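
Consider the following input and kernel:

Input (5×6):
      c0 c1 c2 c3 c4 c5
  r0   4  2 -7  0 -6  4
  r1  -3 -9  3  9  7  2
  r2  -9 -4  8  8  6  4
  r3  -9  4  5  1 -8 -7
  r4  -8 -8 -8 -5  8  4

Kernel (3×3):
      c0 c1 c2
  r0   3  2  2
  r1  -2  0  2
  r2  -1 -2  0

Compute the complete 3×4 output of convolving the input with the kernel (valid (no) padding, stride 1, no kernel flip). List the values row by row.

Output[0,0]: The receptive field on the input at this output position is [4 2 -7 / -3 -9 3 / -9 -4 8]. Elementwise product with the kernel and sum: 4·3 + 2·2 + -7·2 + -3·-2 + 3·2 + -9·-1 + -4·-2.

31 16 -49 -38
14 7 30 52
33 38 44 17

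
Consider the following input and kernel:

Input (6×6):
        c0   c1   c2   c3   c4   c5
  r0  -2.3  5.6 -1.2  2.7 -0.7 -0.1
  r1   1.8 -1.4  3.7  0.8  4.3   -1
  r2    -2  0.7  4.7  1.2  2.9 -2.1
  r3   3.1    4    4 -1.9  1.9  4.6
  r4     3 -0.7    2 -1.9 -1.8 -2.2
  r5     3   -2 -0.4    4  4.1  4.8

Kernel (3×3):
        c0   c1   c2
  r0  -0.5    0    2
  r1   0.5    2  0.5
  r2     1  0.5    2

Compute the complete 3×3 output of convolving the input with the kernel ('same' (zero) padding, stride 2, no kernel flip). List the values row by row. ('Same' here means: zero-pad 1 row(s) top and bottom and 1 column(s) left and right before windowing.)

Output[0,0]: The receptive field on the zero-padded input at this output position is [0 0 0 / 0 -2.3 5.6 / 0 1.8 -1.4]. Elementwise product with the kernel and sum: 0·-0.5 + 0·2 + 0·0.5 + -2.3·2 + 5.6·0.5 + 0·1 + 1.8·0.5 + -1.4·2.
Output[0,1]: The receptive field on the zero-padded input at this output position is [0 0 0 / 5.6 -1.2 2.7 / -1.4 3.7 0.8]. Elementwise product with the kernel and sum: 0·-0.5 + 0·2 + 5.6·0.5 + -1.2·2 + 2.7·0.5 + -1.4·1 + 3.7·0.5 + 0.8·2.

-3.7 3.8 0.85
3.1 14.85 11.2
11.15 2.7 20.15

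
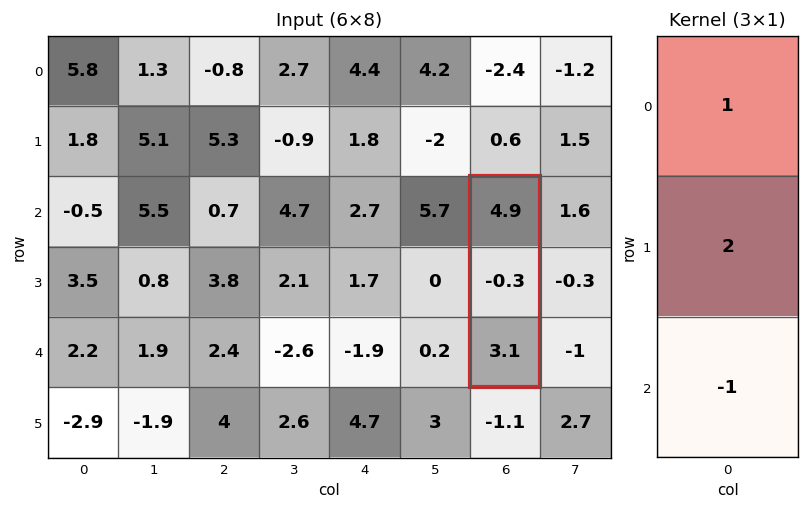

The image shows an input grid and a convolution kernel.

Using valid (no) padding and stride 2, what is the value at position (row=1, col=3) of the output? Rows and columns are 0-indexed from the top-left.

1.2

The receptive field on the input at this output position is [4.9 / -0.3 / 3.1]. Elementwise product with the kernel and sum: 4.9·1 + -0.3·2 + 3.1·-1.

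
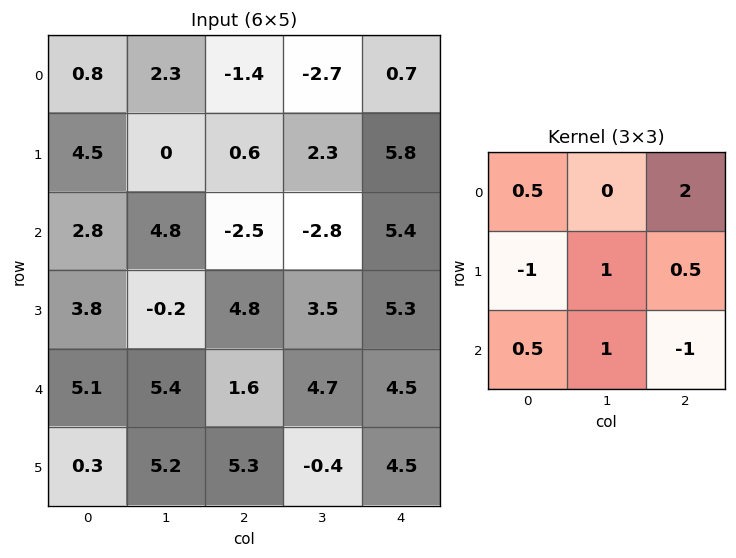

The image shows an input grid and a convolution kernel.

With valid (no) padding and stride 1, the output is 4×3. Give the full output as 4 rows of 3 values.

Output[0,0]: The receptive field on the input at this output position is [0.8 2.3 -1.4 / 4.5 0 0.6 / 2.8 4.8 -2.5]. Elementwise product with the kernel and sum: 0.8·0.5 + -1.4·2 + 4.5·-1 + 0·1 + 0.6·0.5 + 2.8·0.5 + 4.8·1 + -2.5·-1.

2.1 0.2 -4.15
1.1 -2.9 14.9
1.15 3.15 11.9
12.65 13.75 16.1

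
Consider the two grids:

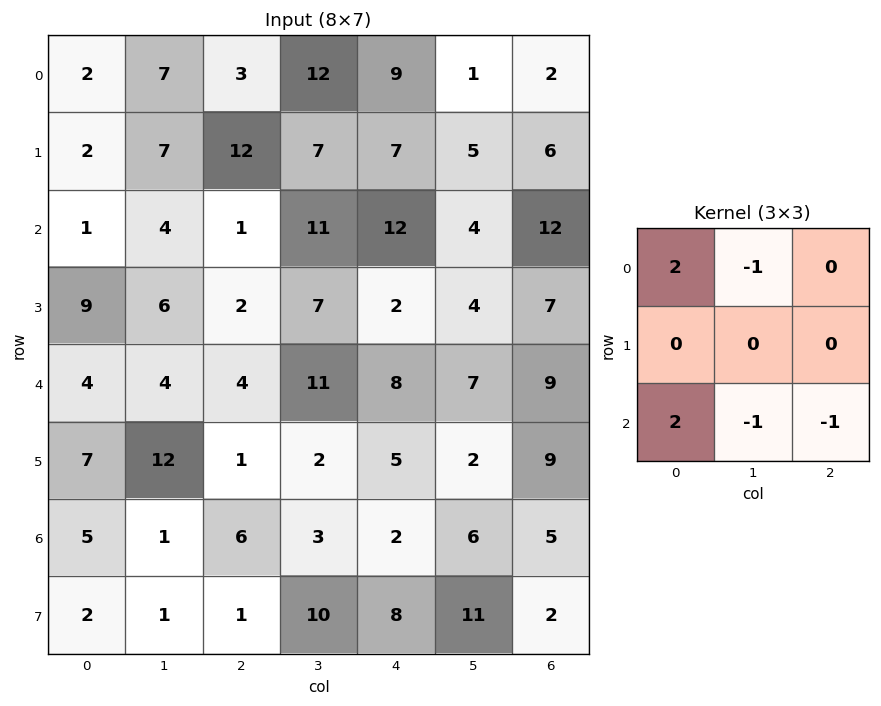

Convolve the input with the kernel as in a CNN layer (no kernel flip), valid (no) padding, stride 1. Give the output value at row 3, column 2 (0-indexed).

-8

The receptive field on the input at this output position is [2 7 2 / 4 11 8 / 1 2 5]. Elementwise product with the kernel and sum: 2·2 + 7·-1 + 1·2 + 2·-1 + 5·-1.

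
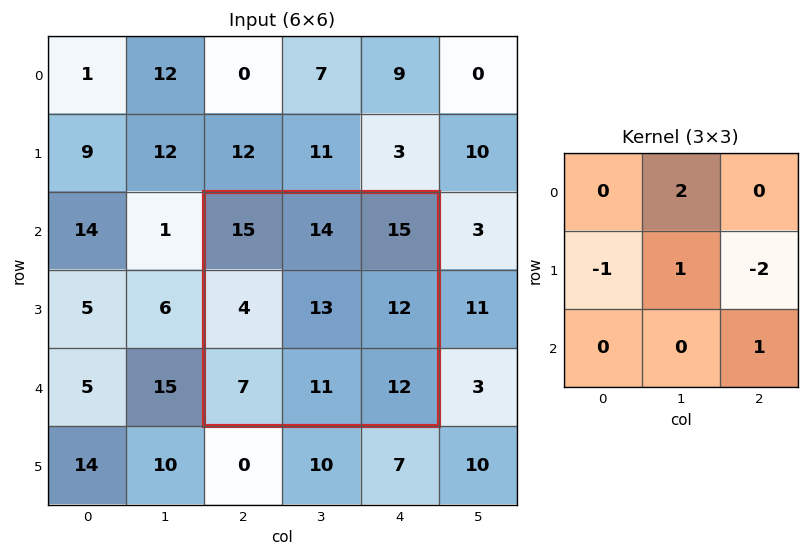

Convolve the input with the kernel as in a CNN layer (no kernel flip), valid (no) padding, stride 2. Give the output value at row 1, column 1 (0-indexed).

The receptive field on the input at this output position is [15 14 15 / 4 13 12 / 7 11 12]. Elementwise product with the kernel and sum: 14·2 + 4·-1 + 13·1 + 12·-2 + 12·1.

25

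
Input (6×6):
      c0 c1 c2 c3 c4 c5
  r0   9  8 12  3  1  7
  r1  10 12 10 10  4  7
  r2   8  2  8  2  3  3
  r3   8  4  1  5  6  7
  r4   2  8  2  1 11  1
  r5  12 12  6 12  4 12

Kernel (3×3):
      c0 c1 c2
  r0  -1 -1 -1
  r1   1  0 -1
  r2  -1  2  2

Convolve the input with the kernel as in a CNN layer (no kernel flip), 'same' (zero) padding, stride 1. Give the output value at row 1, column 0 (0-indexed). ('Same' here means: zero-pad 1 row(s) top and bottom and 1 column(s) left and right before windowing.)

The receptive field on the zero-padded input at this output position is [0 9 8 / 0 10 12 / 0 8 2]. Elementwise product with the kernel and sum: 0·-1 + 9·-1 + 8·-1 + 0·1 + 12·-1 + 0·-1 + 8·2 + 2·2.

-9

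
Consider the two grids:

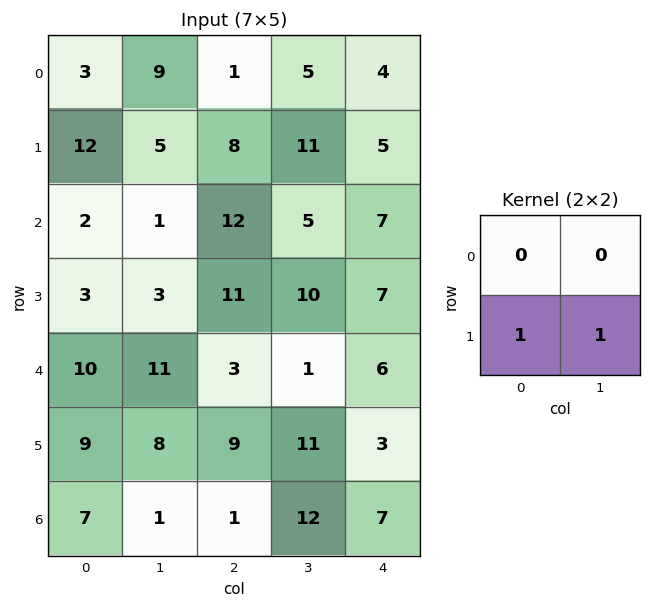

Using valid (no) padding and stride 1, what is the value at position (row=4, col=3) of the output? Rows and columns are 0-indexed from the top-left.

14

The receptive field on the input at this output position is [1 6 / 11 3]. Elementwise product with the kernel and sum: 11·1 + 3·1.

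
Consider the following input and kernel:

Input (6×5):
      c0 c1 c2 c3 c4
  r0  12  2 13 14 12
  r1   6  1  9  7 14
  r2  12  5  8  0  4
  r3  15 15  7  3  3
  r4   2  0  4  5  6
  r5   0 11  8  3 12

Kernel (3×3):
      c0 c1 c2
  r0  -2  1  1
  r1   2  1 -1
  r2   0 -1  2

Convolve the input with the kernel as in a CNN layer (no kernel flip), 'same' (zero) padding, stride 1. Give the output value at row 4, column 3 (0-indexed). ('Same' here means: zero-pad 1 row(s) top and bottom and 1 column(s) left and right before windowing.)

The receptive field on the zero-padded input at this output position is [7 3 3 / 4 5 6 / 8 3 12]. Elementwise product with the kernel and sum: 7·-2 + 3·1 + 3·1 + 4·2 + 5·1 + 6·-1 + 3·-1 + 12·2.

20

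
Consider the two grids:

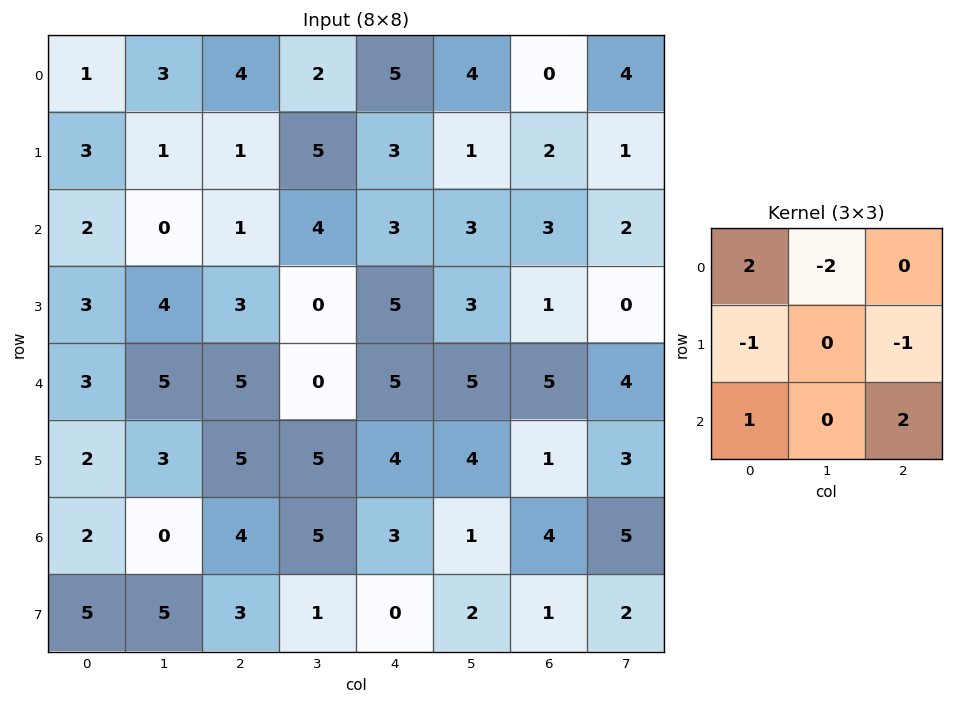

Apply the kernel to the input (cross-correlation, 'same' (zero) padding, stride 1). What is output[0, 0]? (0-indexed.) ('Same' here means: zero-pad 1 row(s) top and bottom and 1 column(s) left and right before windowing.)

-1

The receptive field on the zero-padded input at this output position is [0 0 0 / 0 1 3 / 0 3 1]. Elementwise product with the kernel and sum: 0·2 + 0·-2 + 0·-1 + 3·-1 + 0·1 + 1·2.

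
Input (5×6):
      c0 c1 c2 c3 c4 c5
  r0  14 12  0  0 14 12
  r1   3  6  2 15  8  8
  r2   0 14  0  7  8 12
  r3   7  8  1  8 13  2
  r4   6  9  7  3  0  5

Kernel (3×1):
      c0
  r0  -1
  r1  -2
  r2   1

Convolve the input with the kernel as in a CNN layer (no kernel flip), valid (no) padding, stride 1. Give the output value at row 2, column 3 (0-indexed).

-20

The receptive field on the input at this output position is [7 / 8 / 3]. Elementwise product with the kernel and sum: 7·-1 + 8·-2 + 3·1.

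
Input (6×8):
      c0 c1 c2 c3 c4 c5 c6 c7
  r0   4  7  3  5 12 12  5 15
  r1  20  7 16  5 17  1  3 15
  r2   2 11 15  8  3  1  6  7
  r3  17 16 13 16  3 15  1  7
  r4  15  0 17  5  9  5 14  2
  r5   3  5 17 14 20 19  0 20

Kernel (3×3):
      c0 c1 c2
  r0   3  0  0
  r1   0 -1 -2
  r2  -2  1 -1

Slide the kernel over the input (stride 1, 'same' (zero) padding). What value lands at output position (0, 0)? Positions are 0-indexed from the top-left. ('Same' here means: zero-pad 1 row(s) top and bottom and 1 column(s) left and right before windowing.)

The receptive field on the zero-padded input at this output position is [0 0 0 / 0 4 7 / 0 20 7]. Elementwise product with the kernel and sum: 0·3 + 4·-1 + 7·-2 + 0·-2 + 20·1 + 7·-1.

-5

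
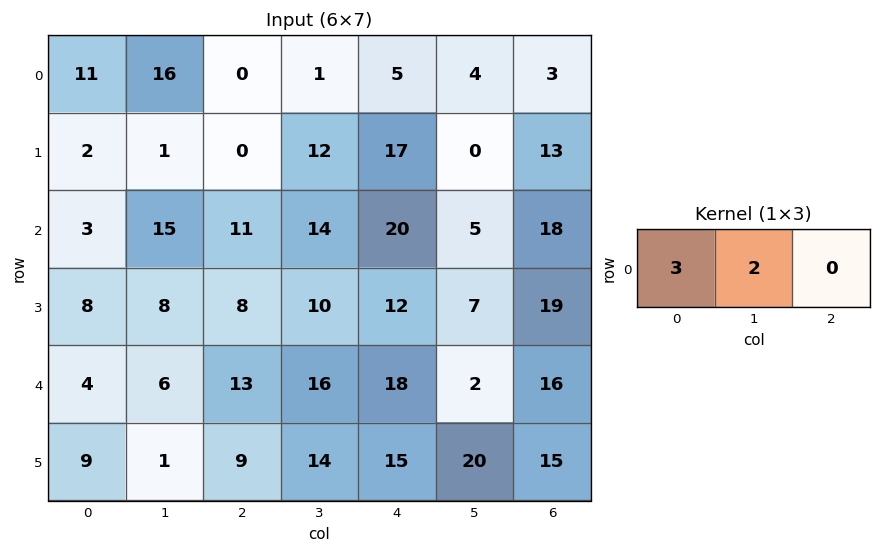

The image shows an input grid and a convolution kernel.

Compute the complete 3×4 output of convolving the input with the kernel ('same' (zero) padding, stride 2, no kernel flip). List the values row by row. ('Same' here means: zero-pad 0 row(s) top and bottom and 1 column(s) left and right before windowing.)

Output[0,0]: The receptive field on the zero-padded input at this output position is [0 11 16]. Elementwise product with the kernel and sum: 0·3 + 11·2.

22 48 13 18
6 67 82 51
8 44 84 38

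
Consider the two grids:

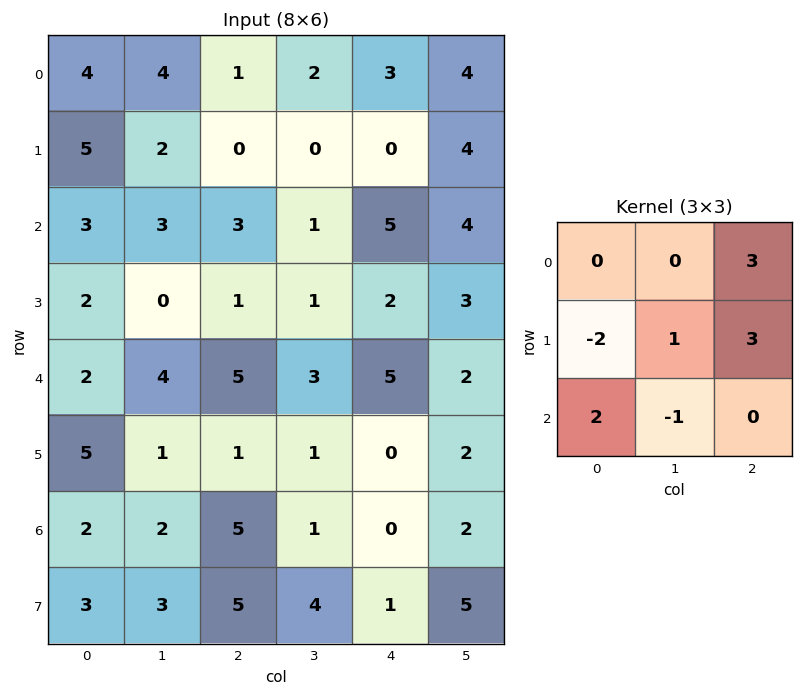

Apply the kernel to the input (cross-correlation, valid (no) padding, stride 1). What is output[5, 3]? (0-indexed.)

17

The receptive field on the input at this output position is [1 0 2 / 1 0 2 / 4 1 5]. Elementwise product with the kernel and sum: 2·3 + 1·-2 + 0·1 + 2·3 + 4·2 + 1·-1.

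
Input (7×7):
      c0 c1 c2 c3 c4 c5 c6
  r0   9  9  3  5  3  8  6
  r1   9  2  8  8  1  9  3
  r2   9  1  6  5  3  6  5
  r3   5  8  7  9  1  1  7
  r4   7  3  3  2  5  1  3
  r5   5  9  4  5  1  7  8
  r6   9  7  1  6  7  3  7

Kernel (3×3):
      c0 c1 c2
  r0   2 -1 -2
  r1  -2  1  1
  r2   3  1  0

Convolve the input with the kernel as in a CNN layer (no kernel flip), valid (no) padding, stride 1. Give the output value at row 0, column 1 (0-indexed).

The receptive field on the input at this output position is [9 3 5 / 2 8 8 / 1 6 5]. Elementwise product with the kernel and sum: 9·2 + 3·-1 + 5·-2 + 2·-2 + 8·1 + 8·1 + 1·3 + 6·1.

26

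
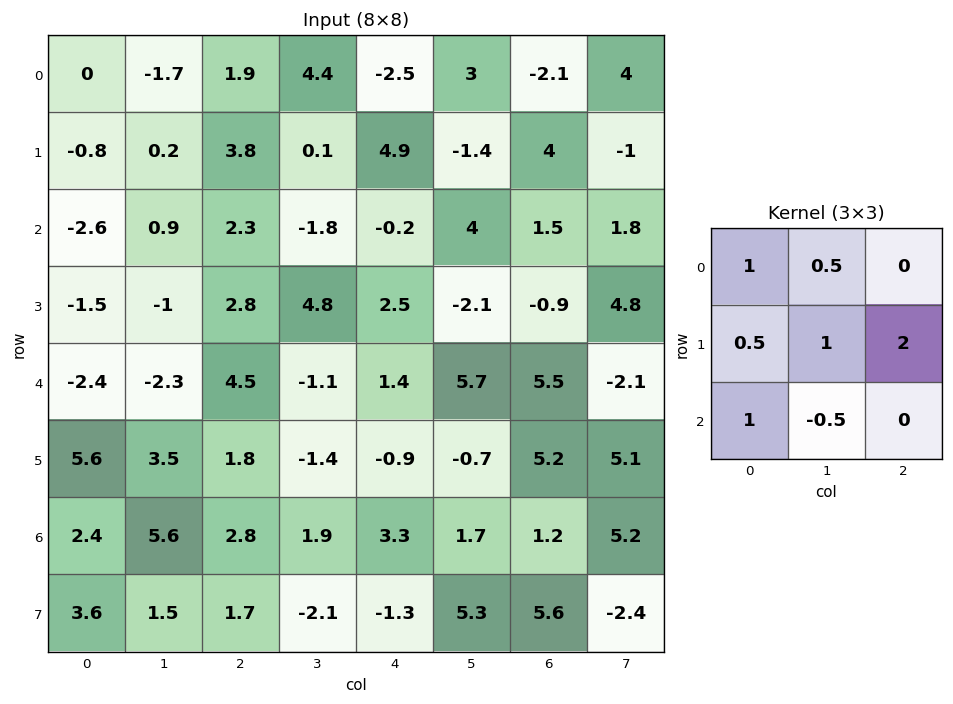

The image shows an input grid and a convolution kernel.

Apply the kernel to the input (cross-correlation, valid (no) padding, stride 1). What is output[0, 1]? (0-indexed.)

3.1

The receptive field on the input at this output position is [-1.7 1.9 4.4 / 0.2 3.8 0.1 / 0.9 2.3 -1.8]. Elementwise product with the kernel and sum: -1.7·1 + 1.9·0.5 + 0.2·0.5 + 3.8·1 + 0.1·2 + 0.9·1 + 2.3·-0.5.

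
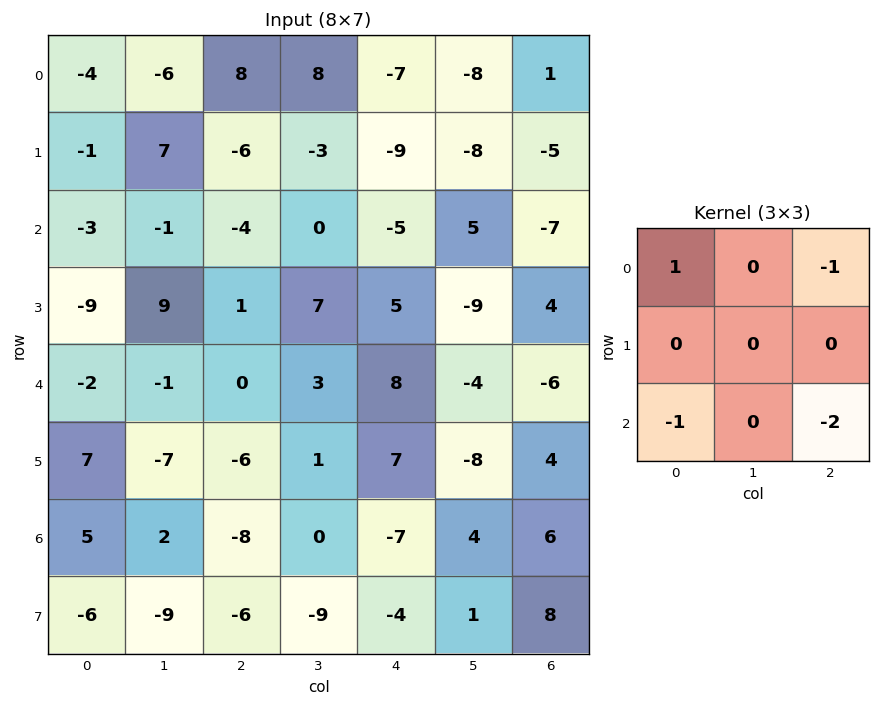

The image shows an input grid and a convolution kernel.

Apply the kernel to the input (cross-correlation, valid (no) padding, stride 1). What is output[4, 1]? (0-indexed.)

-6

The receptive field on the input at this output position is [-1 0 3 / -7 -6 1 / 2 -8 0]. Elementwise product with the kernel and sum: -1·1 + 3·-1 + 2·-1 + 0·-2.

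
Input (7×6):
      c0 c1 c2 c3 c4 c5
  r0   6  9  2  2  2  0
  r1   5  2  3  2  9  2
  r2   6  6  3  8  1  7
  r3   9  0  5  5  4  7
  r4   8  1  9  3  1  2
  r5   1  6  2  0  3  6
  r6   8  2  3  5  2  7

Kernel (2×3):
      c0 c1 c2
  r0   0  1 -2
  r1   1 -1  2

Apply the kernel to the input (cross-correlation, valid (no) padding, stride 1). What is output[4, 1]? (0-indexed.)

7

The receptive field on the input at this output position is [1 9 3 / 6 2 0]. Elementwise product with the kernel and sum: 9·1 + 3·-2 + 6·1 + 2·-1 + 0·2.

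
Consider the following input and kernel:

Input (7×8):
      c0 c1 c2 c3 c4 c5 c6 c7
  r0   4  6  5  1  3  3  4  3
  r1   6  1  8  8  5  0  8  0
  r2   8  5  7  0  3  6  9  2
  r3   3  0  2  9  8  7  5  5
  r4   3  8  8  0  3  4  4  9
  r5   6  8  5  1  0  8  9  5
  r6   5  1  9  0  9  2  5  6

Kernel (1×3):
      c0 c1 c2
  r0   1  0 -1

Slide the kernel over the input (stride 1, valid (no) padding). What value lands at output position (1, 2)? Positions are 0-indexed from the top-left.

The receptive field on the input at this output position is [8 8 5]. Elementwise product with the kernel and sum: 8·1 + 5·-1.

3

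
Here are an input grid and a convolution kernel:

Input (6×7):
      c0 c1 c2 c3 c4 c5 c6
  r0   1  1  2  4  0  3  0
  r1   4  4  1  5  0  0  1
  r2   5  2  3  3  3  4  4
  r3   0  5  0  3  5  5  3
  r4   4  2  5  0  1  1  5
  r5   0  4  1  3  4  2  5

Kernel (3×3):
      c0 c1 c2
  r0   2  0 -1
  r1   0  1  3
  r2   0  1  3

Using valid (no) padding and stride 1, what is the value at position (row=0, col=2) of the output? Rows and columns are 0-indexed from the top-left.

The receptive field on the input at this output position is [2 4 0 / 1 5 0 / 3 3 3]. Elementwise product with the kernel and sum: 2·2 + 0·-1 + 5·1 + 0·3 + 3·1 + 3·3.

21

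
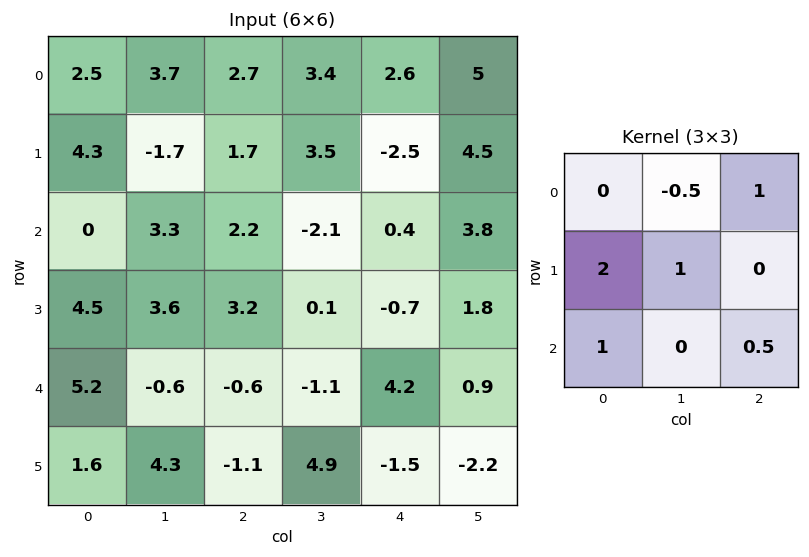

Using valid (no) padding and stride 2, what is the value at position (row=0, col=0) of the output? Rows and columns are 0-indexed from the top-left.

8.85

The receptive field on the input at this output position is [2.5 3.7 2.7 / 4.3 -1.7 1.7 / 0 3.3 2.2]. Elementwise product with the kernel and sum: 3.7·-0.5 + 2.7·1 + 4.3·2 + -1.7·1 + 0·1 + 2.2·0.5.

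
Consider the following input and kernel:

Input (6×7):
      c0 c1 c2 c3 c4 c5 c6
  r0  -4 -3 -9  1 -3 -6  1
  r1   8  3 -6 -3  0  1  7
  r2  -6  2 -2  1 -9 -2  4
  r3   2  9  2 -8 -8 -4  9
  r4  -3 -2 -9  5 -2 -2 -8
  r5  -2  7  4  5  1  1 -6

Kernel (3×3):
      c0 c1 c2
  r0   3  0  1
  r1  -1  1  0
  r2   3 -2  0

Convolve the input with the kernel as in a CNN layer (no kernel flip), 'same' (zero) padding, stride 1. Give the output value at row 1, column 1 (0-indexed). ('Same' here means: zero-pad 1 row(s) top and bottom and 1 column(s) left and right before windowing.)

The receptive field on the zero-padded input at this output position is [-4 -3 -9 / 8 3 -6 / -6 2 -2]. Elementwise product with the kernel and sum: -4·3 + -9·1 + 8·-1 + 3·1 + -6·3 + 2·-2.

-48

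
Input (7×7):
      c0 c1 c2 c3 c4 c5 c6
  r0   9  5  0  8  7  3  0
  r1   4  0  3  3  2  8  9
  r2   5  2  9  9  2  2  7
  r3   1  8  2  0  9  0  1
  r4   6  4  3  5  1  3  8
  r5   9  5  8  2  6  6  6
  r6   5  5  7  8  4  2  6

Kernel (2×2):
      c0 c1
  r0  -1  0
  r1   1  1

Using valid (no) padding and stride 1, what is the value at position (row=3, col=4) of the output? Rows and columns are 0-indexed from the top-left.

The receptive field on the input at this output position is [9 0 / 1 3]. Elementwise product with the kernel and sum: 9·-1 + 1·1 + 3·1.

-5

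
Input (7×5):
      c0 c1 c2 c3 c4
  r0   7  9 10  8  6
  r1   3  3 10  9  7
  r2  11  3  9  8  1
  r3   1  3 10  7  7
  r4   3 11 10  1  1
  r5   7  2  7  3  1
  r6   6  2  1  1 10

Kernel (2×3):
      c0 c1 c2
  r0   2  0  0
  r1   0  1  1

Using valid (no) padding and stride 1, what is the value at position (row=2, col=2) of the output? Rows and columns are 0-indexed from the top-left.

32

The receptive field on the input at this output position is [9 8 1 / 10 7 7]. Elementwise product with the kernel and sum: 9·2 + 7·1 + 7·1.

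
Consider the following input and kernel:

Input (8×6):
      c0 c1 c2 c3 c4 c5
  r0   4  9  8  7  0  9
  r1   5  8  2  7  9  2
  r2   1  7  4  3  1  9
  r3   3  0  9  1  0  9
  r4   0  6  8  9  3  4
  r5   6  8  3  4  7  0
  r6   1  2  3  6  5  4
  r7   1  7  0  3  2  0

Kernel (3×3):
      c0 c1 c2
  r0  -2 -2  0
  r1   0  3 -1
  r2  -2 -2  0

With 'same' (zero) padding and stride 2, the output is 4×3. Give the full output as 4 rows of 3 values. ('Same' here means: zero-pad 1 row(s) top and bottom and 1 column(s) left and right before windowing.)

-7 -3 -41
-20 -29 -40
-24 -25 -19
-13 -33 -21

Output[0,0]: The receptive field on the zero-padded input at this output position is [0 0 0 / 0 4 9 / 0 5 8]. Elementwise product with the kernel and sum: 0·-2 + 0·-2 + 4·3 + 9·-1 + 0·-2 + 5·-2.
Output[0,1]: The receptive field on the zero-padded input at this output position is [0 0 0 / 9 8 7 / 8 2 7]. Elementwise product with the kernel and sum: 0·-2 + 0·-2 + 8·3 + 7·-1 + 8·-2 + 2·-2.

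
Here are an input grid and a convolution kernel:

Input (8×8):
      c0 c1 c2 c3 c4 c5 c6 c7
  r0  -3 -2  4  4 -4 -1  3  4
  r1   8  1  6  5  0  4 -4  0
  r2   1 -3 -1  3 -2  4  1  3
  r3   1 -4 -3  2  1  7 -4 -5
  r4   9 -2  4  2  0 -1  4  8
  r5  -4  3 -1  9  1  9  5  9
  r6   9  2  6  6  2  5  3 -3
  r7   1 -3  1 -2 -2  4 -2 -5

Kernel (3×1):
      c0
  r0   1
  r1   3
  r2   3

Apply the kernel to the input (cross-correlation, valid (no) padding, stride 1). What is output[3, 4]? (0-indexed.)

4

The receptive field on the input at this output position is [1 / 0 / 1]. Elementwise product with the kernel and sum: 1·1 + 0·3 + 1·3.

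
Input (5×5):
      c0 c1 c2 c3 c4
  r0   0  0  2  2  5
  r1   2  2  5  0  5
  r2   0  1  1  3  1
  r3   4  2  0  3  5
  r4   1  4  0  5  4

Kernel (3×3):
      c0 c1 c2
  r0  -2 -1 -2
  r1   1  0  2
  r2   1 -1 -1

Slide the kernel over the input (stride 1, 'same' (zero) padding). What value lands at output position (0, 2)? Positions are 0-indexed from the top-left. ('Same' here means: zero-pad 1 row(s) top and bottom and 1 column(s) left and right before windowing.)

1

The receptive field on the zero-padded input at this output position is [0 0 0 / 0 2 2 / 2 5 0]. Elementwise product with the kernel and sum: 0·-2 + 0·-1 + 0·-2 + 0·1 + 2·2 + 2·1 + 5·-1 + 0·-1.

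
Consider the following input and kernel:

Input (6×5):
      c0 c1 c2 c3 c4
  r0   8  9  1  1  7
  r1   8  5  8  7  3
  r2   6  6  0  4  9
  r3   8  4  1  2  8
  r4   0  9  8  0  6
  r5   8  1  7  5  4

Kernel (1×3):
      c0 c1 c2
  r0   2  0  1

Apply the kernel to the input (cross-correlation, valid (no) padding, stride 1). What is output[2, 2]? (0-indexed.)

9

The receptive field on the input at this output position is [0 4 9]. Elementwise product with the kernel and sum: 0·2 + 9·1.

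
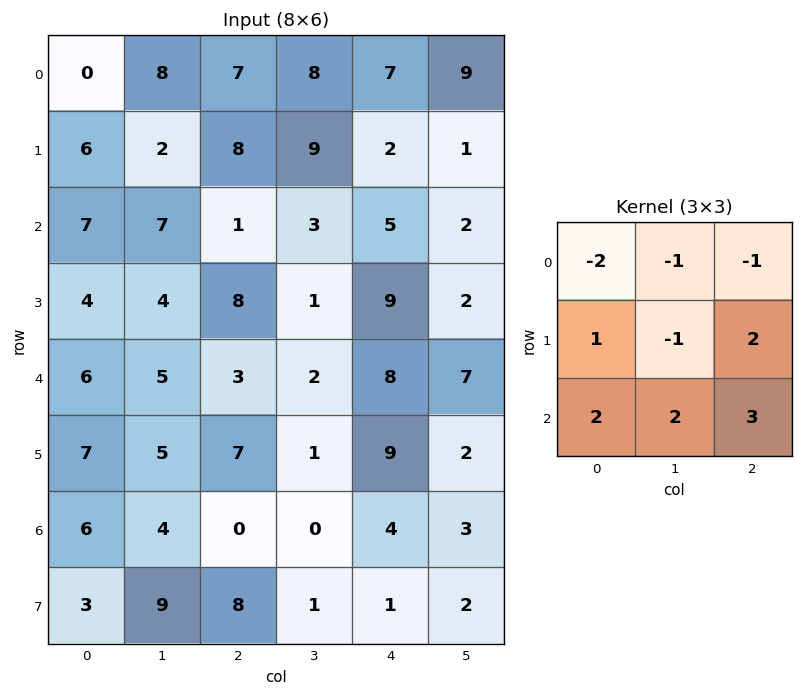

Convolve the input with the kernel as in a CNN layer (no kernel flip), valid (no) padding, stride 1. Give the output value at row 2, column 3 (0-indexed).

24

The receptive field on the input at this output position is [3 5 2 / 1 9 2 / 2 8 7]. Elementwise product with the kernel and sum: 3·-2 + 5·-1 + 2·-1 + 1·1 + 9·-1 + 2·2 + 2·2 + 8·2 + 7·3.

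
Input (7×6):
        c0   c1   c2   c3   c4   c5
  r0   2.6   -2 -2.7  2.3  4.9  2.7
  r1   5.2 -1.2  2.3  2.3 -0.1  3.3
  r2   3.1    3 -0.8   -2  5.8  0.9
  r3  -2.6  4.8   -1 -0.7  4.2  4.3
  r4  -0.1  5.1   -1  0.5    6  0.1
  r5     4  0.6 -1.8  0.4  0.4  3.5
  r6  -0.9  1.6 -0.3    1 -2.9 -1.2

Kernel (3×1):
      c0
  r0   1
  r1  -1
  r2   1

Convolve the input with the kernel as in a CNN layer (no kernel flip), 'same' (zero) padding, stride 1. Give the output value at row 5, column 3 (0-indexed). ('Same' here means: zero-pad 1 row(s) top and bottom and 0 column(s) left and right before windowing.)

1.1

The receptive field on the zero-padded input at this output position is [0.5 / 0.4 / 1]. Elementwise product with the kernel and sum: 0.5·1 + 0.4·-1 + 1·1.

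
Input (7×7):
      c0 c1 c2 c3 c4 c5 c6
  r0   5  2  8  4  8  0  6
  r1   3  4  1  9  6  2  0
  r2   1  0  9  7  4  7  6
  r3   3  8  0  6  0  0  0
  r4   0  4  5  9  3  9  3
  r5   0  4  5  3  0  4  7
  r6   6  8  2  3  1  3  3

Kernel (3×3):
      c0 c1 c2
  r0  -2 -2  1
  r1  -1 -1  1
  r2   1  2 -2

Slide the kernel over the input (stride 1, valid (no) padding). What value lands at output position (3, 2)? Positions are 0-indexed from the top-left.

The receptive field on the input at this output position is [0 6 0 / 5 9 3 / 5 3 0]. Elementwise product with the kernel and sum: 0·-2 + 6·-2 + 0·1 + 5·-1 + 9·-1 + 3·1 + 5·1 + 3·2 + 0·-2.

-12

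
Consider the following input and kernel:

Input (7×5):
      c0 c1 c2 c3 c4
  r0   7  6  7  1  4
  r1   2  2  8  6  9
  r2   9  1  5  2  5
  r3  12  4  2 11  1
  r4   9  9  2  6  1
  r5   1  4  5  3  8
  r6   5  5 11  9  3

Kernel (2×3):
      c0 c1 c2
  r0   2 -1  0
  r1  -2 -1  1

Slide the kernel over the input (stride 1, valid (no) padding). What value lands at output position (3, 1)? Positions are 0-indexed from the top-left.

-8

The receptive field on the input at this output position is [4 2 11 / 9 2 6]. Elementwise product with the kernel and sum: 4·2 + 2·-1 + 9·-2 + 2·-1 + 6·1.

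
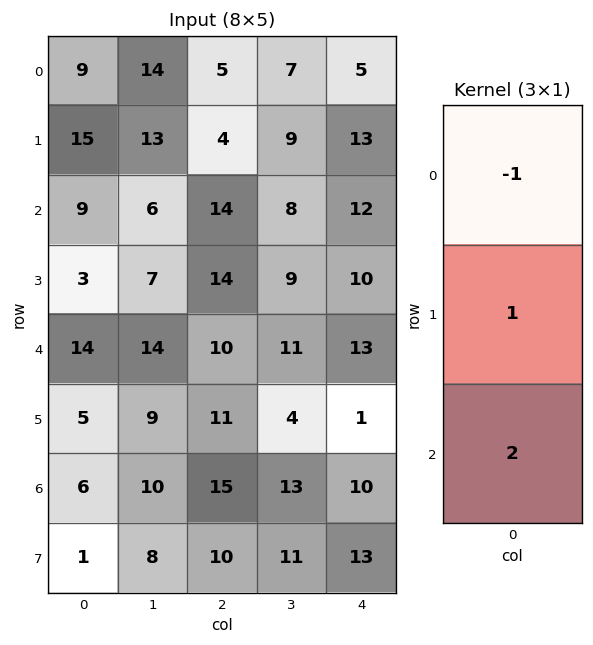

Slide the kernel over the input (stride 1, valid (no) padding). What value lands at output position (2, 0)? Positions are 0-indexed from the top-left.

The receptive field on the input at this output position is [9 / 3 / 14]. Elementwise product with the kernel and sum: 9·-1 + 3·1 + 14·2.

22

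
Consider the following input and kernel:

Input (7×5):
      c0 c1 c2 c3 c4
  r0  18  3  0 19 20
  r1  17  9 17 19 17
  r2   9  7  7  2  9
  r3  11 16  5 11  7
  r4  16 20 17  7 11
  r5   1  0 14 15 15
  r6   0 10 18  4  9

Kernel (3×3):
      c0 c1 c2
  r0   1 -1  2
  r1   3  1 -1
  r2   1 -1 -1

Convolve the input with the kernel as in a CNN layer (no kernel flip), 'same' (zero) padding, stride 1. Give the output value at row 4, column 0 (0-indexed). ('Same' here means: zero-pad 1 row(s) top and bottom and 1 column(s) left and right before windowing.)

The receptive field on the zero-padded input at this output position is [0 11 16 / 0 16 20 / 0 1 0]. Elementwise product with the kernel and sum: 0·1 + 11·-1 + 16·2 + 0·3 + 16·1 + 20·-1 + 0·1 + 1·-1 + 0·-1.

16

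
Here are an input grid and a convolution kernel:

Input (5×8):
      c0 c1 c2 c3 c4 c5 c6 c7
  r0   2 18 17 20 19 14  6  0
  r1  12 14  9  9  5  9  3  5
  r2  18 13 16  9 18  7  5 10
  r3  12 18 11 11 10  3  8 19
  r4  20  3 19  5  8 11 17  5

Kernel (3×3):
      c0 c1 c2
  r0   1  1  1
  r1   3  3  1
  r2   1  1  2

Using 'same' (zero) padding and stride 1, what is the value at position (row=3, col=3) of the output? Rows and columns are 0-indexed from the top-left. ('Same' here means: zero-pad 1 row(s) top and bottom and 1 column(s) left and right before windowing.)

159

The receptive field on the zero-padded input at this output position is [16 9 18 / 11 11 10 / 19 5 8]. Elementwise product with the kernel and sum: 16·1 + 9·1 + 18·1 + 11·3 + 11·3 + 10·1 + 19·1 + 5·1 + 8·2.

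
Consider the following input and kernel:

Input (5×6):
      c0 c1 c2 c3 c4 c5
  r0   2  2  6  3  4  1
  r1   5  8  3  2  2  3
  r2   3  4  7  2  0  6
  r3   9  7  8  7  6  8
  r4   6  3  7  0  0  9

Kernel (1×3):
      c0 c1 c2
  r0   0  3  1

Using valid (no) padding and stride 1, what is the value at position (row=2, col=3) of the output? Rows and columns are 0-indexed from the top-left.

6

The receptive field on the input at this output position is [2 0 6]. Elementwise product with the kernel and sum: 0·3 + 6·1.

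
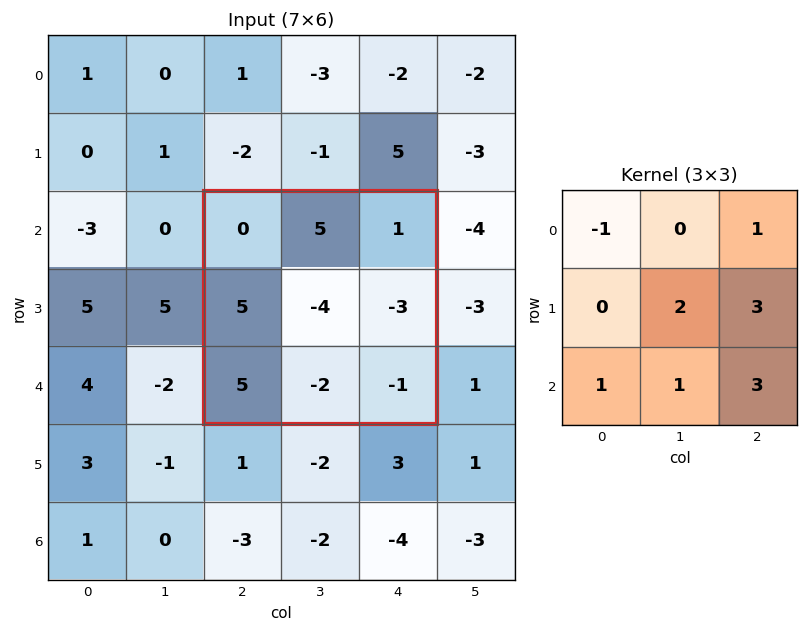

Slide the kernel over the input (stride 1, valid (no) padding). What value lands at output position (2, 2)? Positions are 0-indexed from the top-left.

The receptive field on the input at this output position is [0 5 1 / 5 -4 -3 / 5 -2 -1]. Elementwise product with the kernel and sum: 0·-1 + 1·1 + -4·2 + -3·3 + 5·1 + -2·1 + -1·3.

-16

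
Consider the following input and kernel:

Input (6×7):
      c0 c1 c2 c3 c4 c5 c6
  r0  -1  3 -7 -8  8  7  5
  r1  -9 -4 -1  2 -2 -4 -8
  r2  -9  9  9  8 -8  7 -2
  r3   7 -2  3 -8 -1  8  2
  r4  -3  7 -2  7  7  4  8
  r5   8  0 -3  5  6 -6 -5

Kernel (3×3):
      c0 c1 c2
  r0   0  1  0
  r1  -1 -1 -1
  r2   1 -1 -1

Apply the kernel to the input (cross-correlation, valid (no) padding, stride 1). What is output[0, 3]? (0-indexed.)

The receptive field on the input at this output position is [-8 8 7 / 2 -2 -4 / 8 -8 7]. Elementwise product with the kernel and sum: 8·1 + 2·-1 + -2·-1 + -4·-1 + 8·1 + -8·-1 + 7·-1.

21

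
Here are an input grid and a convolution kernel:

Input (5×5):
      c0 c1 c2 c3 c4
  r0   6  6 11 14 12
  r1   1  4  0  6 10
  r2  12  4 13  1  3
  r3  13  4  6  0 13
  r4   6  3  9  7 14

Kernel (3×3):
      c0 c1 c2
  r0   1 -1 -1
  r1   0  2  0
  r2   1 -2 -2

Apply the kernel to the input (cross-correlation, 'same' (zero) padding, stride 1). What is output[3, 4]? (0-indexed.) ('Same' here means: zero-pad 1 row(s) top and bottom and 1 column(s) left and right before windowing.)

The receptive field on the zero-padded input at this output position is [1 3 0 / 0 13 0 / 7 14 0]. Elementwise product with the kernel and sum: 1·1 + 3·-1 + 0·-1 + 13·2 + 7·1 + 14·-2 + 0·-2.

3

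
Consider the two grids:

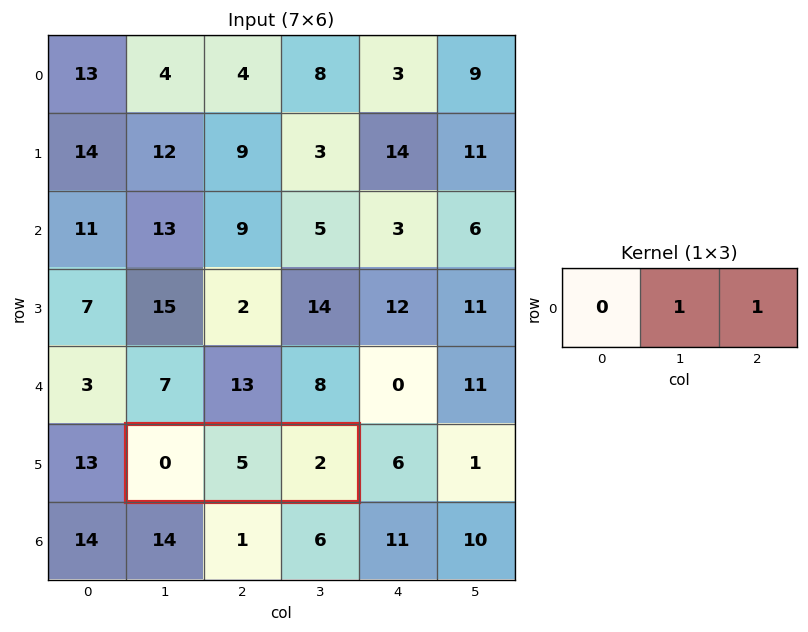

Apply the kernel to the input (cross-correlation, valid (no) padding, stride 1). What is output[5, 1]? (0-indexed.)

7

The receptive field on the input at this output position is [0 5 2]. Elementwise product with the kernel and sum: 5·1 + 2·1.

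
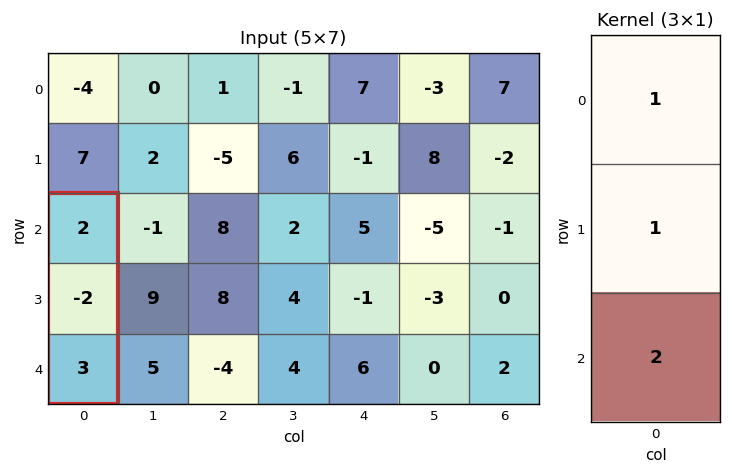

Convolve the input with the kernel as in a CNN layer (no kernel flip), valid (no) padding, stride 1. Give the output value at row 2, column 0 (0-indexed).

The receptive field on the input at this output position is [2 / -2 / 3]. Elementwise product with the kernel and sum: 2·1 + -2·1 + 3·2.

6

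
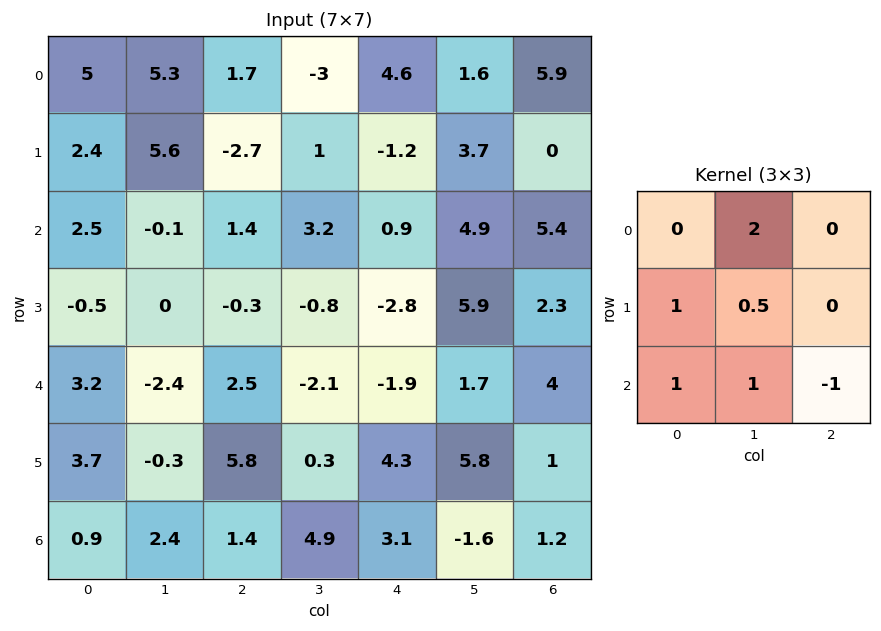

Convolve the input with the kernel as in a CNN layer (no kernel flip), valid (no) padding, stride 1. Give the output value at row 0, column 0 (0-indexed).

16.8

The receptive field on the input at this output position is [5 5.3 1.7 / 2.4 5.6 -2.7 / 2.5 -0.1 1.4]. Elementwise product with the kernel and sum: 5.3·2 + 2.4·1 + 5.6·0.5 + 2.5·1 + -0.1·1 + 1.4·-1.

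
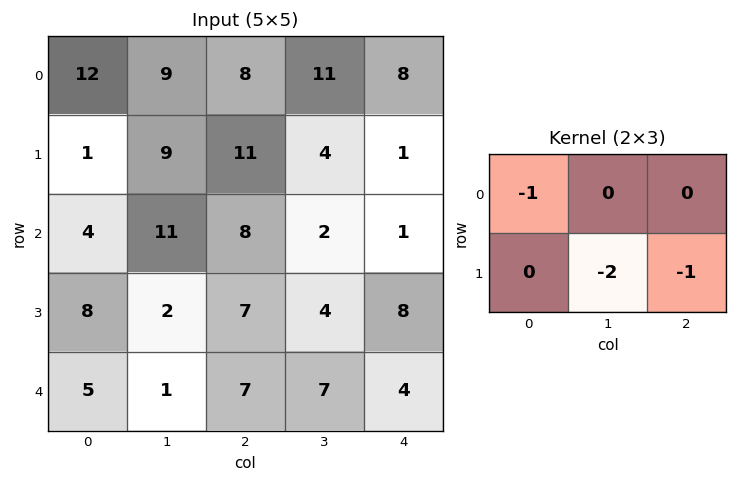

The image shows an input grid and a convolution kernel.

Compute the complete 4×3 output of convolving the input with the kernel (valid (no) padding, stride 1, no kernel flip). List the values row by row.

Output[0,0]: The receptive field on the input at this output position is [12 9 8 / 1 9 11]. Elementwise product with the kernel and sum: 12·-1 + 9·-2 + 11·-1.

-41 -35 -17
-31 -27 -16
-15 -29 -24
-17 -23 -25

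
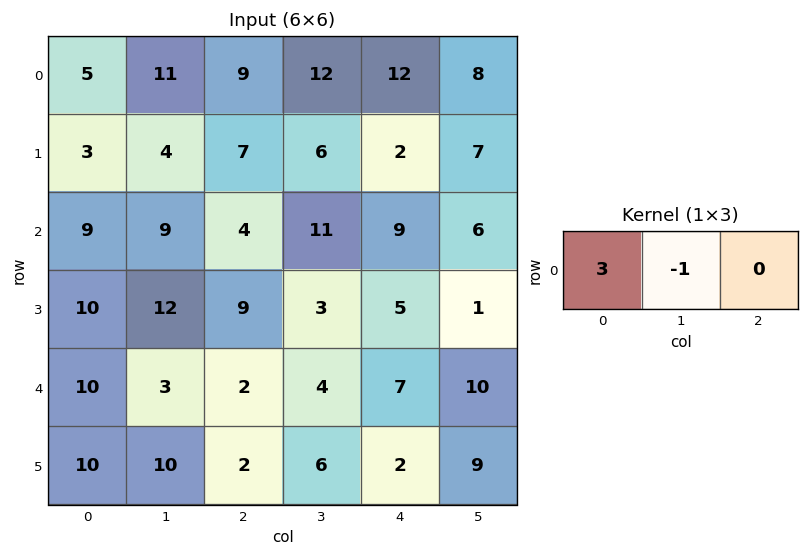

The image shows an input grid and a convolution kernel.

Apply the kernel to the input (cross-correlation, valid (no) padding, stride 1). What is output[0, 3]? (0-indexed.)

The receptive field on the input at this output position is [12 12 8]. Elementwise product with the kernel and sum: 12·3 + 12·-1.

24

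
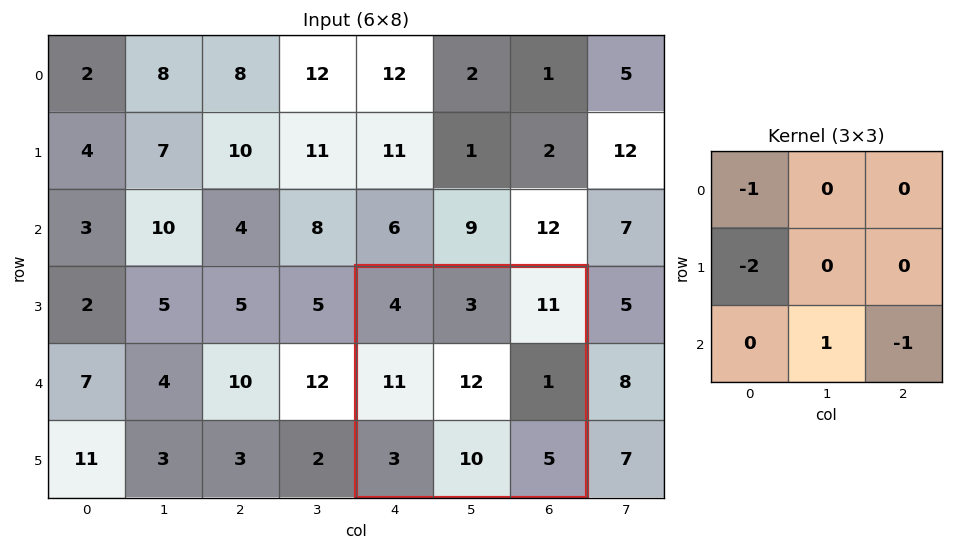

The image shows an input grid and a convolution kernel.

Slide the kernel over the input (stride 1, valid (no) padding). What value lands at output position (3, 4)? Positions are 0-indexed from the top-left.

-21

The receptive field on the input at this output position is [4 3 11 / 11 12 1 / 3 10 5]. Elementwise product with the kernel and sum: 4·-1 + 11·-2 + 10·1 + 5·-1.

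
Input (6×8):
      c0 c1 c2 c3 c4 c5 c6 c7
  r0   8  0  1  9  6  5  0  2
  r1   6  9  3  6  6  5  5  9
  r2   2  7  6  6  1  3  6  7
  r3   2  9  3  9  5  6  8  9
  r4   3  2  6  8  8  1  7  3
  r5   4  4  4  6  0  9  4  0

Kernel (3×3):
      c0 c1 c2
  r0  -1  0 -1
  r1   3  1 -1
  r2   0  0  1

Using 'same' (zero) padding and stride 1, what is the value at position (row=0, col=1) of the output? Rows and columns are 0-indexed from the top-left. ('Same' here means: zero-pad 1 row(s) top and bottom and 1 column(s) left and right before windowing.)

The receptive field on the zero-padded input at this output position is [0 0 0 / 8 0 1 / 6 9 3]. Elementwise product with the kernel and sum: 0·-1 + 0·-1 + 8·3 + 0·1 + 1·-1 + 3·1.

26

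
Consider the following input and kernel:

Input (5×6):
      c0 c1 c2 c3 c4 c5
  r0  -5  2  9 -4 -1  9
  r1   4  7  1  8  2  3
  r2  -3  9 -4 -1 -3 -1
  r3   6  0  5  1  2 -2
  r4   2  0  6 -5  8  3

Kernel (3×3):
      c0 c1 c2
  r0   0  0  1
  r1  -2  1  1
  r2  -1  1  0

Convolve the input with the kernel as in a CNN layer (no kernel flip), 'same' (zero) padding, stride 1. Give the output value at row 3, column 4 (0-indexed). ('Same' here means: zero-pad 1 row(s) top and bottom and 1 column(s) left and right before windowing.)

The receptive field on the zero-padded input at this output position is [-1 -3 -1 / 1 2 -2 / -5 8 3]. Elementwise product with the kernel and sum: -1·1 + 1·-2 + 2·1 + -2·1 + -5·-1 + 8·1.

10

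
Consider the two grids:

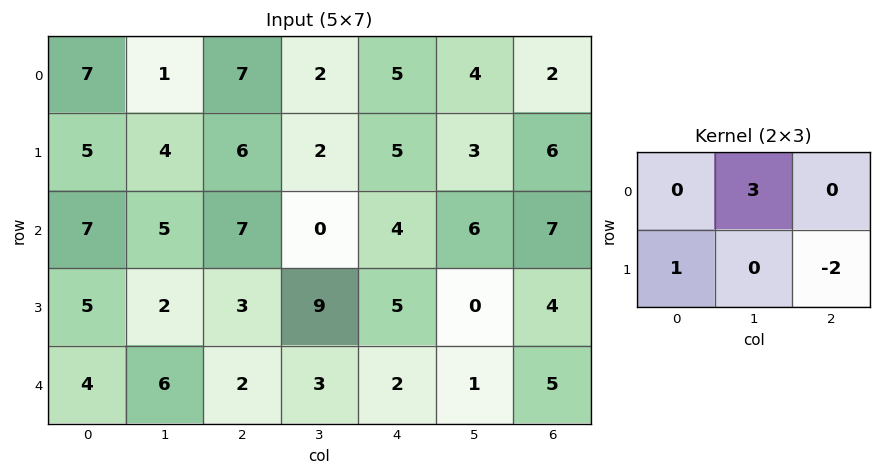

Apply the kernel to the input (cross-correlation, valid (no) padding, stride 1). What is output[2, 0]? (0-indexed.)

14

The receptive field on the input at this output position is [7 5 7 / 5 2 3]. Elementwise product with the kernel and sum: 5·3 + 5·1 + 3·-2.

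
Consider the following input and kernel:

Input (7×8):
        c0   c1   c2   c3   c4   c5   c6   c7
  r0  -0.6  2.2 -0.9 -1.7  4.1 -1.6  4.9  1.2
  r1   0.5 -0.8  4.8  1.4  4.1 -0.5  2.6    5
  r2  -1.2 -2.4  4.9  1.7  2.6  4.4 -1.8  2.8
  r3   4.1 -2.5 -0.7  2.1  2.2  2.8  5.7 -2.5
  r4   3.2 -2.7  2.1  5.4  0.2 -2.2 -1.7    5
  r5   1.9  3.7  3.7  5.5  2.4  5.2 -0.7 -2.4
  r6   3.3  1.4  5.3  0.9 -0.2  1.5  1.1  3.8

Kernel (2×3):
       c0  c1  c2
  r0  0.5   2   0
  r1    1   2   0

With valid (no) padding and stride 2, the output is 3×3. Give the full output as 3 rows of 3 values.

3 3.75 1.95
-6.3 9.35 17.9
5.5 26.55 8.5

Output[0,0]: The receptive field on the input at this output position is [-0.6 2.2 -0.9 / 0.5 -0.8 4.8]. Elementwise product with the kernel and sum: -0.6·0.5 + 2.2·2 + 0.5·1 + -0.8·2.
Output[0,1]: The receptive field on the input at this output position is [-0.9 -1.7 4.1 / 4.8 1.4 4.1]. Elementwise product with the kernel and sum: -0.9·0.5 + -1.7·2 + 4.8·1 + 1.4·2.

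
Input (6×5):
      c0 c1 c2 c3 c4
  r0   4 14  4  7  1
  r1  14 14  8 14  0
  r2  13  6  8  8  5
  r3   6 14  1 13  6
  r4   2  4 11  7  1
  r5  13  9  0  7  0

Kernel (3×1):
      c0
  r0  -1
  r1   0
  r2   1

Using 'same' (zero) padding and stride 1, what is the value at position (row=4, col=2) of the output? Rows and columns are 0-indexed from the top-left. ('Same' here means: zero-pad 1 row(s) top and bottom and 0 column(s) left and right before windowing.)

The receptive field on the zero-padded input at this output position is [1 / 11 / 0]. Elementwise product with the kernel and sum: 1·-1 + 0·1.

-1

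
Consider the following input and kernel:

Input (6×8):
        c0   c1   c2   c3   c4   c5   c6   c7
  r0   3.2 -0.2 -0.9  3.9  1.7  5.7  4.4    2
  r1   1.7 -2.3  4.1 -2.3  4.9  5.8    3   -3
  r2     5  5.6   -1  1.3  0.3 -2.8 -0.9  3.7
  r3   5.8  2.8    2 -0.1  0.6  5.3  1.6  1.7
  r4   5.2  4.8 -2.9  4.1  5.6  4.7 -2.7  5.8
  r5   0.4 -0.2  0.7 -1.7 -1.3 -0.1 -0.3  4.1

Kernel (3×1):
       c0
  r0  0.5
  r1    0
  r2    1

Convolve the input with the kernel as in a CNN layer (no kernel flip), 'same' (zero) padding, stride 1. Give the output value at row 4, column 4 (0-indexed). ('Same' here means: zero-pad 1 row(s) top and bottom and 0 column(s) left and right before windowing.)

The receptive field on the zero-padded input at this output position is [0.6 / 5.6 / -1.3]. Elementwise product with the kernel and sum: 0.6·0.5 + -1.3·1.

-1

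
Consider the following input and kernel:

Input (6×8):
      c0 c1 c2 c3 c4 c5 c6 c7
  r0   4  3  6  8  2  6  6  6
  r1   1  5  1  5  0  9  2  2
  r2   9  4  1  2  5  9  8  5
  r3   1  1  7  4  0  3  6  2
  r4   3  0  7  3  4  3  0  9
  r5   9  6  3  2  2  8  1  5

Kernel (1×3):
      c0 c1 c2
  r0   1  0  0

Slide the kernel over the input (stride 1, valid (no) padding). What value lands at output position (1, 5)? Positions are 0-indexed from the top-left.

9

The receptive field on the input at this output position is [9 2 2]. Elementwise product with the kernel and sum: 9·1.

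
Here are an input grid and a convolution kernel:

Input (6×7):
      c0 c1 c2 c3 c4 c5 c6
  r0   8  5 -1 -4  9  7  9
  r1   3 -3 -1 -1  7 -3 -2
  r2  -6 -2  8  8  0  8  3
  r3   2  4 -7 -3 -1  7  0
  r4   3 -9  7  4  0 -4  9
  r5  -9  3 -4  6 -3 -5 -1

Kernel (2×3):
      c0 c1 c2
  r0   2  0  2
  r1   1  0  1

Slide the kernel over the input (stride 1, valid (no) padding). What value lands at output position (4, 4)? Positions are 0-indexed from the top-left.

The receptive field on the input at this output position is [0 -4 9 / -3 -5 -1]. Elementwise product with the kernel and sum: 0·2 + 9·2 + -3·1 + -1·1.

14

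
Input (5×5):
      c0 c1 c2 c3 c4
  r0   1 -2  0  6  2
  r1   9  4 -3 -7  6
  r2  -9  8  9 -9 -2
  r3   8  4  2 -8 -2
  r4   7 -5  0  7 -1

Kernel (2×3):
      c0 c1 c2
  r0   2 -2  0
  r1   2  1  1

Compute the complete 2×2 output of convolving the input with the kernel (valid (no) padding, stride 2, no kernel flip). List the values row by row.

25 -19
-12 30

Output[0,0]: The receptive field on the input at this output position is [1 -2 0 / 9 4 -3]. Elementwise product with the kernel and sum: 1·2 + -2·-2 + 9·2 + 4·1 + -3·1.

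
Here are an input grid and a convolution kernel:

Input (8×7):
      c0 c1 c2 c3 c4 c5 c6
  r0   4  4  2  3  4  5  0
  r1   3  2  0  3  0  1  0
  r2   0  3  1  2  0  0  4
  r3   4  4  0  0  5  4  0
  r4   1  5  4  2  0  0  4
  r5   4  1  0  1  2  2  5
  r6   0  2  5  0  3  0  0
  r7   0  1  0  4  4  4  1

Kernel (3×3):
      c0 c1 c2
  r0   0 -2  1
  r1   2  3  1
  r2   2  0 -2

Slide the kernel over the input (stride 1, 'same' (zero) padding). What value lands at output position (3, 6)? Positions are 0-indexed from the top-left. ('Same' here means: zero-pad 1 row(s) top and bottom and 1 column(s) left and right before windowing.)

The receptive field on the zero-padded input at this output position is [0 4 0 / 4 0 0 / 0 4 0]. Elementwise product with the kernel and sum: 4·-2 + 0·1 + 4·2 + 0·3 + 0·1 + 0·2 + 0·-2.

0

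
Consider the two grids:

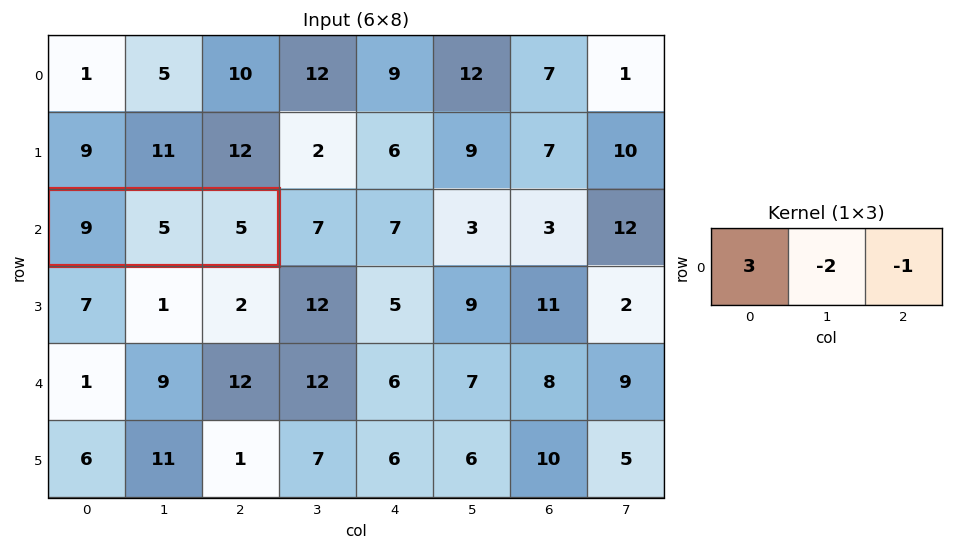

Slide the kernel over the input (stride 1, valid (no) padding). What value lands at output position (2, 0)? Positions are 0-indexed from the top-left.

12

The receptive field on the input at this output position is [9 5 5]. Elementwise product with the kernel and sum: 9·3 + 5·-2 + 5·-1.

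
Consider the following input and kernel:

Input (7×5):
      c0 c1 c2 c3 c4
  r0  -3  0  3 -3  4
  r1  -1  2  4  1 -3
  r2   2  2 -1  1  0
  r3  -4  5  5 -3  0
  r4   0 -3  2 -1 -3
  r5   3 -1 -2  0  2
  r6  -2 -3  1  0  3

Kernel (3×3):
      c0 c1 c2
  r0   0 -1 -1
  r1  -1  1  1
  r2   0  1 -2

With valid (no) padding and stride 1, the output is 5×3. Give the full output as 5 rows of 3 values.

Output[0,0]: The receptive field on the input at this output position is [-3 0 3 / -1 2 4 / 2 2 -1]. Elementwise product with the kernel and sum: 0·-1 + 3·-1 + -1·-1 + 2·1 + 4·1 + 2·1 + -1·-2.
Output[0,1]: The receptive field on the input at this output position is [0 3 -3 / 2 4 1 / 2 -1 1]. Elementwise product with the kernel and sum: 3·-1 + -3·-1 + 2·-1 + 4·1 + 1·1 + -1·1 + 1·-2.

8 0 -6
-12 4 1
6 1 -4
-8 0 -7
-10 -1 2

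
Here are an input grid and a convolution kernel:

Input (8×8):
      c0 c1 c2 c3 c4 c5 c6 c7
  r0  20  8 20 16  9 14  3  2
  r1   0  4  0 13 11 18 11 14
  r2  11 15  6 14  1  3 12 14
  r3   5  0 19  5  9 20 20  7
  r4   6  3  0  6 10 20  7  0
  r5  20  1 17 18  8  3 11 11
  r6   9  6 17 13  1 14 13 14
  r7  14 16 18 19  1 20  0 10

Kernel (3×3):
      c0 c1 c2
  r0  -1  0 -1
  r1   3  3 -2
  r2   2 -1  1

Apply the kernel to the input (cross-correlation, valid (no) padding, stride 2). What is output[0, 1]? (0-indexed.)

The receptive field on the input at this output position is [20 16 9 / 0 13 11 / 6 14 1]. Elementwise product with the kernel and sum: 20·-1 + 9·-1 + 0·3 + 13·3 + 11·-2 + 6·2 + 14·-1 + 1·1.

-13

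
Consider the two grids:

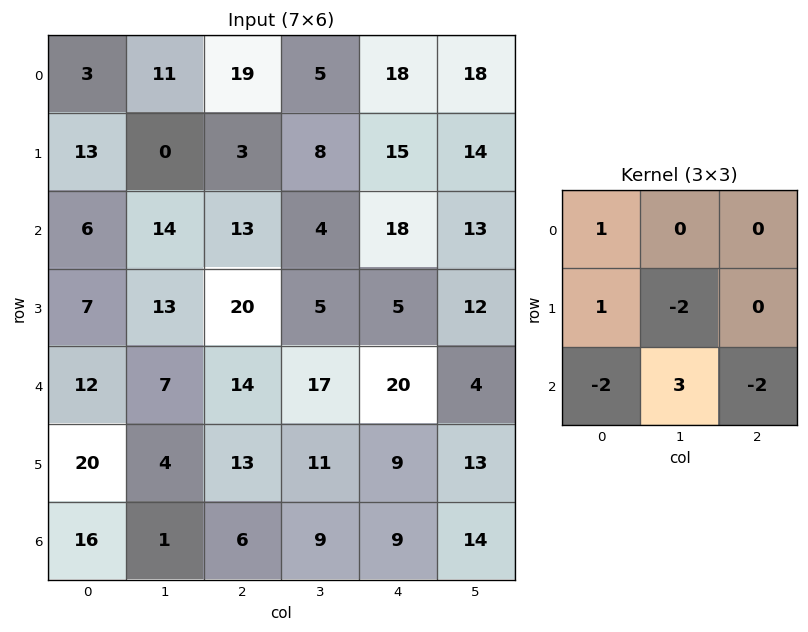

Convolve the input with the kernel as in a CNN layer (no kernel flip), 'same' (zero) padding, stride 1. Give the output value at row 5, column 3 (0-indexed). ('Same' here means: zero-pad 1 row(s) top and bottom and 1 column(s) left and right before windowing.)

2

The receptive field on the zero-padded input at this output position is [14 17 20 / 13 11 9 / 6 9 9]. Elementwise product with the kernel and sum: 14·1 + 13·1 + 11·-2 + 6·-2 + 9·3 + 9·-2.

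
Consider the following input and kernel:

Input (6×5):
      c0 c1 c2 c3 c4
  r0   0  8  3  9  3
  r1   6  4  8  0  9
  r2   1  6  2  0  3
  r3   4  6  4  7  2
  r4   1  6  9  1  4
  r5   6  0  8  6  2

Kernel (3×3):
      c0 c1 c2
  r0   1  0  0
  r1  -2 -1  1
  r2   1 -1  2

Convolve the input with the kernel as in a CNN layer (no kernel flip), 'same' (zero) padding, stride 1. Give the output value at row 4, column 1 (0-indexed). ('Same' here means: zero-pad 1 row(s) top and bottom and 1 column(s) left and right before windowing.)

27

The receptive field on the zero-padded input at this output position is [4 6 4 / 1 6 9 / 6 0 8]. Elementwise product with the kernel and sum: 4·1 + 1·-2 + 6·-1 + 9·1 + 6·1 + 0·-1 + 8·2.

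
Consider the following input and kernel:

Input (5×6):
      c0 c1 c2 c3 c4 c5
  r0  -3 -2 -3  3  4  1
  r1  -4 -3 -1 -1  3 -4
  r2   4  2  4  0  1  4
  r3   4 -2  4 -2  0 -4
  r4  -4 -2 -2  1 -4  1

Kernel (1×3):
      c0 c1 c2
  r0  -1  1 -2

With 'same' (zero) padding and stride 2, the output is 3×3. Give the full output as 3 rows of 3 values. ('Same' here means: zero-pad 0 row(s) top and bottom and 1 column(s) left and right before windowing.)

Output[0,0]: The receptive field on the zero-padded input at this output position is [0 -3 -2]. Elementwise product with the kernel and sum: 0·-1 + -3·1 + -2·-2.

1 -7 -1
0 2 -7
0 -2 -7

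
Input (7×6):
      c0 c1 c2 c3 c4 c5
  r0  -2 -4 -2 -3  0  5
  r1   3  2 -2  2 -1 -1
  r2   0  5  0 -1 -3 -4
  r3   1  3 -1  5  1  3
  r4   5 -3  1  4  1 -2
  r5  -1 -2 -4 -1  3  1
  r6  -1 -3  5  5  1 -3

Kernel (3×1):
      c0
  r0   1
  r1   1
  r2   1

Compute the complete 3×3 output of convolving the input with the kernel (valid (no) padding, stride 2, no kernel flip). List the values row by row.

1 -4 -4
6 0 -1
3 2 5

Output[0,0]: The receptive field on the input at this output position is [-2 / 3 / 0]. Elementwise product with the kernel and sum: -2·1 + 3·1 + 0·1.
Output[0,1]: The receptive field on the input at this output position is [-2 / -2 / 0]. Elementwise product with the kernel and sum: -2·1 + -2·1 + 0·1.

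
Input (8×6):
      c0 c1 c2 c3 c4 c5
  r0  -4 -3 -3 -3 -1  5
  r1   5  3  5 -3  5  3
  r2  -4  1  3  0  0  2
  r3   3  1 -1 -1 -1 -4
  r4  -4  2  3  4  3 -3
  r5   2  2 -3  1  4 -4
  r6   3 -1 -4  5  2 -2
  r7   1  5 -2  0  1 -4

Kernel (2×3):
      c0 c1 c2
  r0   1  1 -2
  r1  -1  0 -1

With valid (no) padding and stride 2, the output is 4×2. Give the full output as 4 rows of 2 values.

Output[0,0]: The receptive field on the input at this output position is [-4 -3 -3 / 5 3 5]. Elementwise product with the kernel and sum: -4·1 + -3·1 + -3·-2 + 5·-1 + 5·-1.
Output[0,1]: The receptive field on the input at this output position is [-3 -3 -1 / 5 -3 5]. Elementwise product with the kernel and sum: -3·1 + -3·1 + -1·-2 + 5·-1 + 5·-1.

-11 -14
-11 5
-7 0
11 -2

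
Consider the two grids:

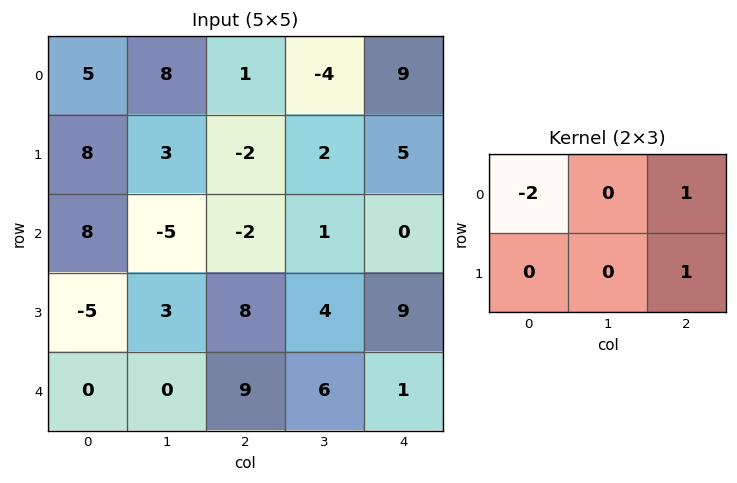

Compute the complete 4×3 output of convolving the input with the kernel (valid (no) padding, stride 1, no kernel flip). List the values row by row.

-11 -18 12
-20 -3 9
-10 15 13
27 4 -6

Output[0,0]: The receptive field on the input at this output position is [5 8 1 / 8 3 -2]. Elementwise product with the kernel and sum: 5·-2 + 1·1 + -2·1.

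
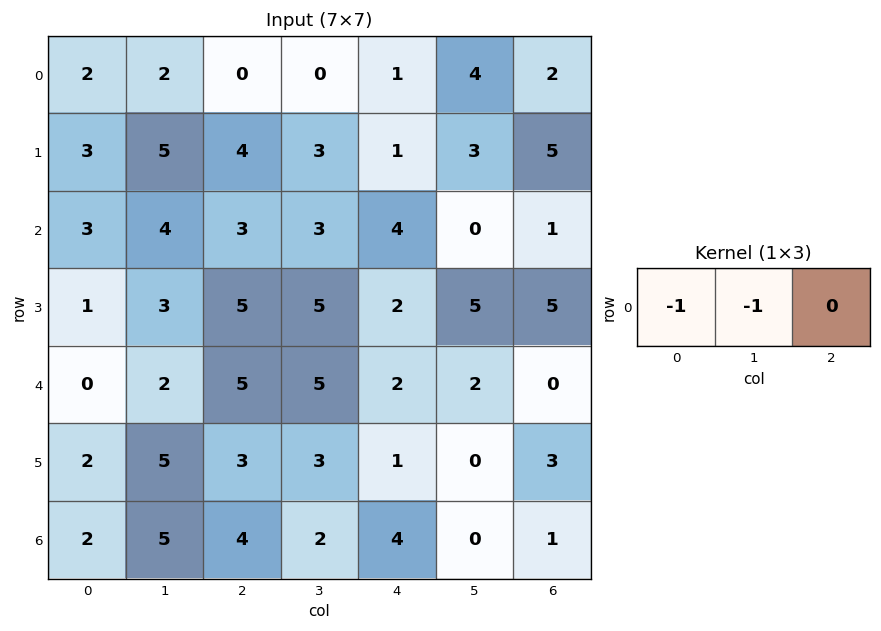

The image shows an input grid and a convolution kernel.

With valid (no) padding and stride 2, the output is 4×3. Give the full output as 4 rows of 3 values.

-4 0 -5
-7 -6 -4
-2 -10 -4
-7 -6 -4

Output[0,0]: The receptive field on the input at this output position is [2 2 0]. Elementwise product with the kernel and sum: 2·-1 + 2·-1.
Output[0,1]: The receptive field on the input at this output position is [0 0 1]. Elementwise product with the kernel and sum: 0·-1 + 0·-1.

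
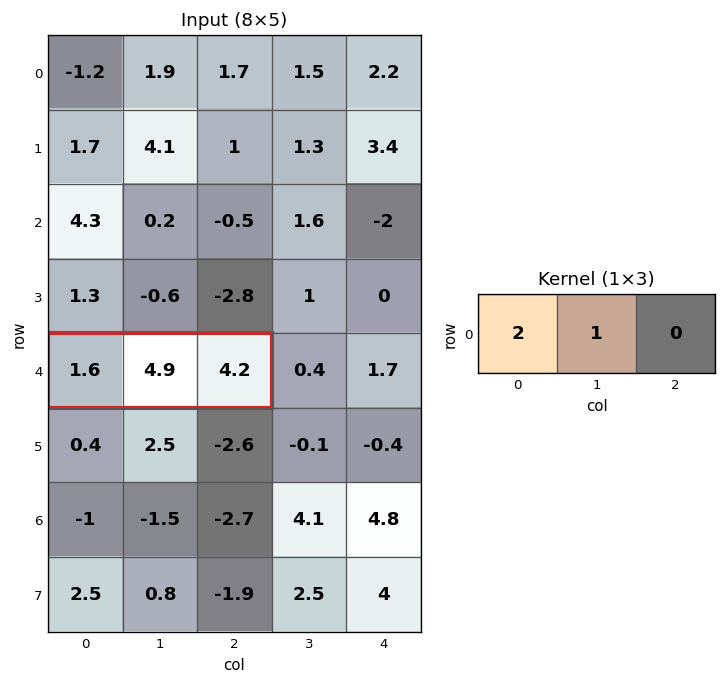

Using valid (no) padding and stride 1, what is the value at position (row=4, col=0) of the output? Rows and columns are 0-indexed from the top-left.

8.1

The receptive field on the input at this output position is [1.6 4.9 4.2]. Elementwise product with the kernel and sum: 1.6·2 + 4.9·1.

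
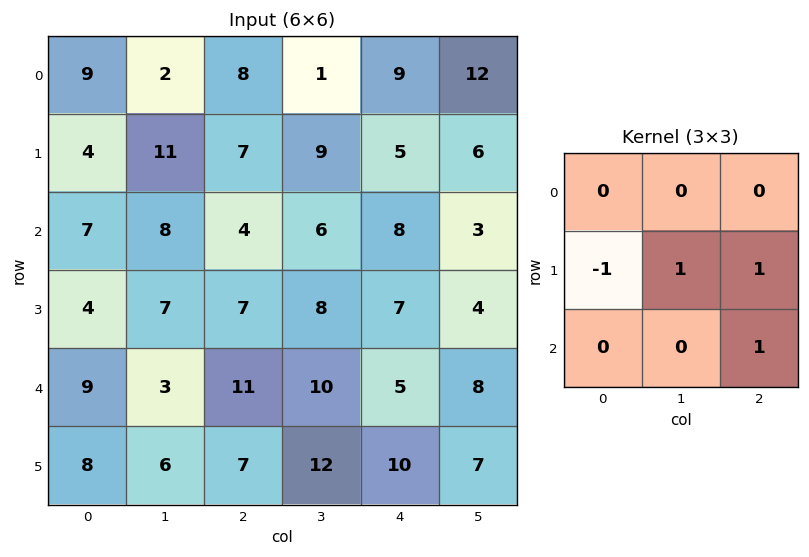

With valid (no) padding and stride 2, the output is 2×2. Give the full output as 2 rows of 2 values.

Output[0,0]: The receptive field on the input at this output position is [9 2 8 / 4 11 7 / 7 8 4]. Elementwise product with the kernel and sum: 4·-1 + 11·1 + 7·1 + 4·1.
Output[0,1]: The receptive field on the input at this output position is [8 1 9 / 7 9 5 / 4 6 8]. Elementwise product with the kernel and sum: 7·-1 + 9·1 + 5·1 + 8·1.

18 15
21 13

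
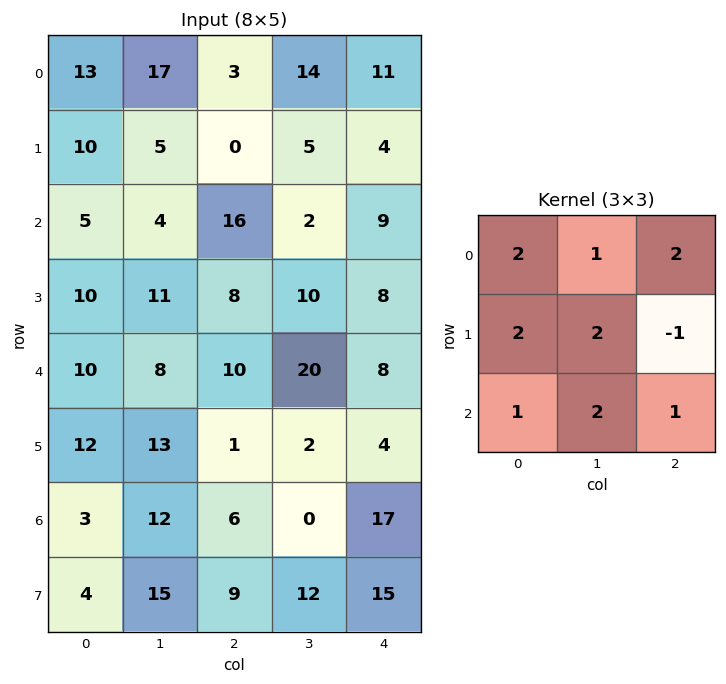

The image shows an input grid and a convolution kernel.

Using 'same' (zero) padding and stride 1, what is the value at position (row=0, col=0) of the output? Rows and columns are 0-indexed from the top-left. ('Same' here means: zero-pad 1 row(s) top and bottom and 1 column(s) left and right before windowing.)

The receptive field on the zero-padded input at this output position is [0 0 0 / 0 13 17 / 0 10 5]. Elementwise product with the kernel and sum: 0·2 + 0·1 + 0·2 + 0·2 + 13·2 + 17·-1 + 0·1 + 10·2 + 5·1.

34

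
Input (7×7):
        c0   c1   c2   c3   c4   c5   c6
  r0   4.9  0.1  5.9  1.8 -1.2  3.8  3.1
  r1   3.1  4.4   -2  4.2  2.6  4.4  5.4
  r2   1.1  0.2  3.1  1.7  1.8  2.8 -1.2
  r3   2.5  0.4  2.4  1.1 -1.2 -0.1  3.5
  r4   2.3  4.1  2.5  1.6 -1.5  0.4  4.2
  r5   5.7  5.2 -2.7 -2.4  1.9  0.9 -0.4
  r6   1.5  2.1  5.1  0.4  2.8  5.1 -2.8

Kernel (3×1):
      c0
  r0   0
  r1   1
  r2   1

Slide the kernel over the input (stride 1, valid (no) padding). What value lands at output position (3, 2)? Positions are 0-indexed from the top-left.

-0.2

The receptive field on the input at this output position is [2.4 / 2.5 / -2.7]. Elementwise product with the kernel and sum: 2.5·1 + -2.7·1.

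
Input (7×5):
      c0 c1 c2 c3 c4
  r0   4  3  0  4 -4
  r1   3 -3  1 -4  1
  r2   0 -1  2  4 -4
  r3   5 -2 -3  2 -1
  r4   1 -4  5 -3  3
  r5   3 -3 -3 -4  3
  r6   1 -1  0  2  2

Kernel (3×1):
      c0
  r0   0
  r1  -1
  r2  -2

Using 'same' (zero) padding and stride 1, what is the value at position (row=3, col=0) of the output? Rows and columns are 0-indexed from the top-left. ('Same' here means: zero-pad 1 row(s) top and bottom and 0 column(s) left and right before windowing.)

The receptive field on the zero-padded input at this output position is [0 / 5 / 1]. Elementwise product with the kernel and sum: 5·-1 + 1·-2.

-7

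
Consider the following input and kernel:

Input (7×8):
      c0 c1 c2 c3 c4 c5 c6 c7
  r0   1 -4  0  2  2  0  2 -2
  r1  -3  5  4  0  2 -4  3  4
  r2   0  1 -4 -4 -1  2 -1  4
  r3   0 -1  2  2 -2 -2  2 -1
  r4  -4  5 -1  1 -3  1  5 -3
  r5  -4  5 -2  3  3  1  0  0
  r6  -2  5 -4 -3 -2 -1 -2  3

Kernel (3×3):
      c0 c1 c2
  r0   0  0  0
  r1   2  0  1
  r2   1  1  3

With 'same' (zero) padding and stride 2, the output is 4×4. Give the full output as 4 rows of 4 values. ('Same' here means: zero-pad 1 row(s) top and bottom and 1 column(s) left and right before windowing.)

Output[0,0]: The receptive field on the zero-padded input at this output position is [0 0 0 / 0 1 -4 / 0 -3 5]. Elementwise product with the kernel and sum: 0·2 + -4·1 + 0·1 + -3·1 + 5·3.
Output[0,1]: The receptive field on the zero-padded input at this output position is [0 0 0 / -4 0 2 / 5 4 0]. Elementwise product with the kernel and sum: -4·2 + 2·1 + 5·1 + 4·1 + 0·3.

8 3 -6 9
-2 5 -12 5
16 23 12 0
5 7 -7 1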